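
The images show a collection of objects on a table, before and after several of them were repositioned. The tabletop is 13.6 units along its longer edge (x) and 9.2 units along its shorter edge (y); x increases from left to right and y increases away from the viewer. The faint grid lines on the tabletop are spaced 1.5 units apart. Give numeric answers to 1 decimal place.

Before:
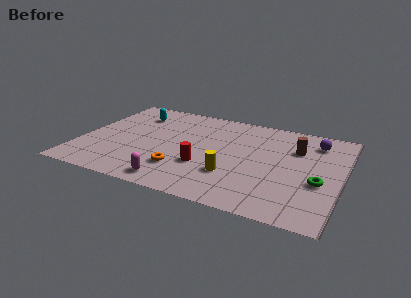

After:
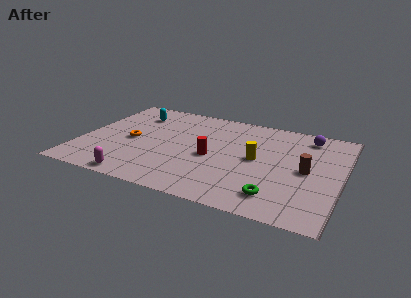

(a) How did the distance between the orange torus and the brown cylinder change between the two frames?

+2.3

The distance was about 6.9 in the first image and 9.2 in the second, so they moved 2.3 units further apart.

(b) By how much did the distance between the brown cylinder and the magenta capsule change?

+1.3

The distance was about 7.9 in the first image and 9.2 in the second, so they moved 1.3 units further apart.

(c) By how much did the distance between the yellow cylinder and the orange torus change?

+4.0

The distance was about 2.6 in the first image and 6.6 in the second, so they moved 4.0 units further apart.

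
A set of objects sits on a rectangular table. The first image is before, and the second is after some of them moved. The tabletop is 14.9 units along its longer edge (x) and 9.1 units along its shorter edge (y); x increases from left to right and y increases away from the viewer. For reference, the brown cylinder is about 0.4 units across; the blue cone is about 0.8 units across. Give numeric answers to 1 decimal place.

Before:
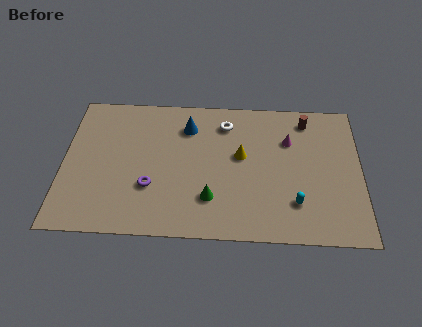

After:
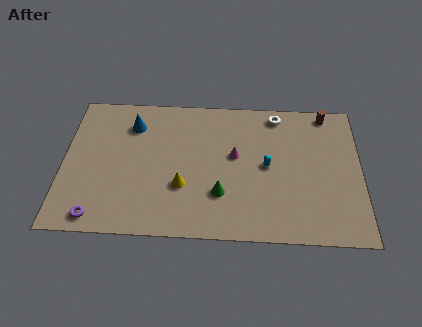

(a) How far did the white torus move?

2.7

From (8.1, 7.3) to (10.7, 8.0), the white torus covered √(2.6² + 0.7²) ≈ 2.7 units.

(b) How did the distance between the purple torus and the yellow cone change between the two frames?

-0.3

The distance was about 5.0 in the first image and 4.7 in the second, so they moved 0.3 units closer together.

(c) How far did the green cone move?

0.6

The green cone was near (7.4, 2.4) before and (7.9, 2.7) after, so it travelled √(0.5² + 0.3²) ≈ 0.6 units.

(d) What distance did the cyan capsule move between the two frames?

2.7

From (11.6, 2.3) to (10.2, 4.6), the cyan capsule covered √(1.4² + 2.3²) ≈ 2.7 units.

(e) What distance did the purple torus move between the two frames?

3.3

From (4.4, 3.0) to (1.8, 1.0), the purple torus covered √(2.6² + 2.0²) ≈ 3.3 units.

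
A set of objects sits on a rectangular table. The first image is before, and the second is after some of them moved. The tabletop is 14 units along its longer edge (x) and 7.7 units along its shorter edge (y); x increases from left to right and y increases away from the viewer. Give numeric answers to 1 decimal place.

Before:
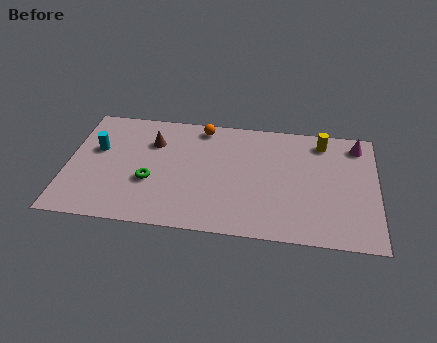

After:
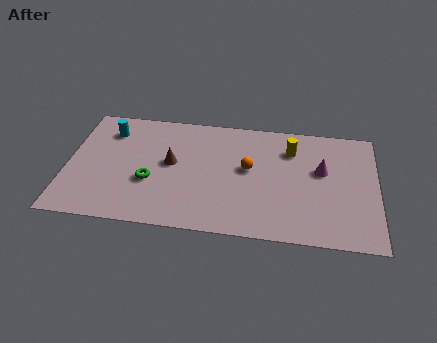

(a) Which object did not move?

the green torus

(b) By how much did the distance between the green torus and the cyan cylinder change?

+0.6

The distance was about 3.1 in the first image and 3.7 in the second, so they moved 0.6 units further apart.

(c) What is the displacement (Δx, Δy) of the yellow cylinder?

(-1.4, -0.7)

The yellow cylinder started near (11.5, 6.5) and ended near (10.1, 5.8).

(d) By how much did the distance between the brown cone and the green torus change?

-1.0

The distance was about 2.6 in the first image and 1.6 in the second, so they moved 1.0 units closer together.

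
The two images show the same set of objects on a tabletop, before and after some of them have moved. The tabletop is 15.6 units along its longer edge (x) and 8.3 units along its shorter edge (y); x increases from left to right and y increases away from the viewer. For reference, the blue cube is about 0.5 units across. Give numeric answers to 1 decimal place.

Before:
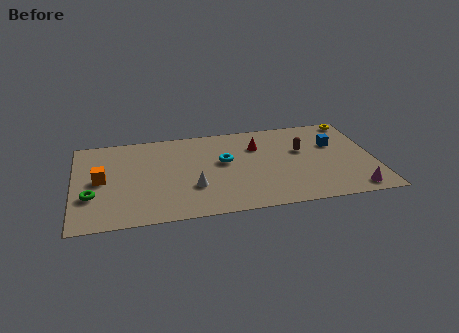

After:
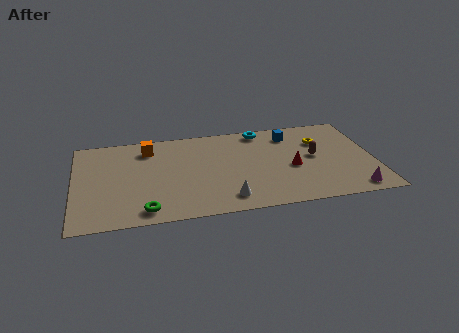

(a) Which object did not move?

the magenta cone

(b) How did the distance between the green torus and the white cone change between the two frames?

-1.0

Before: roughly 5.2 units apart; after: 4.2. That's 1.0 units closer together.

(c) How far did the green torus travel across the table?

3.2

The green torus was near (0.9, 2.8) before and (3.6, 1.1) after, so it travelled √(2.7² + 1.7²) ≈ 3.2 units.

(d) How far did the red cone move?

2.9

The red cone was near (9.6, 5.9) before and (11.3, 3.6) after, so it travelled √(1.7² + 2.3²) ≈ 2.9 units.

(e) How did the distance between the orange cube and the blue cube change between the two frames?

-4.8

Before: roughly 12.3 units apart; after: 7.5. That's 4.8 units closer together.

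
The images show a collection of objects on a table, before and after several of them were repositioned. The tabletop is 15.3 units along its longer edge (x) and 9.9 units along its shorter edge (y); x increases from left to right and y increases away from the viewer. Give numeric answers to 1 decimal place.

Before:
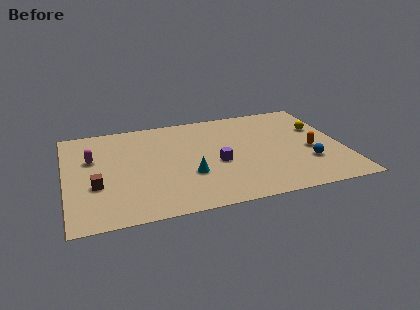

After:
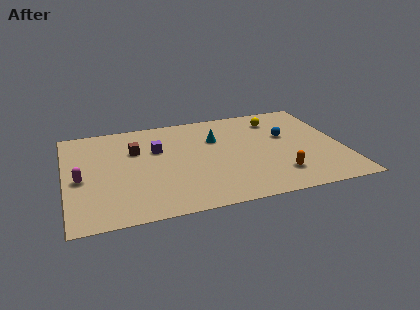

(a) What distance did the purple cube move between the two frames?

3.9

The purple cube moved from about (8.3, 4.2) to (5.1, 6.4), a distance of √(3.2² + 2.2²) ≈ 3.9.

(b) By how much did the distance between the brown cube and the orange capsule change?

-3.1

They were about 11.9 units apart before and 8.8 after — 3.1 units closer together.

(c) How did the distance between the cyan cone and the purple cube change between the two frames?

+1.5

Before: roughly 1.8 units apart; after: 3.3. That's 1.5 units further apart.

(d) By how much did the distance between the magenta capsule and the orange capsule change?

-1.3

Before: roughly 12.2 units apart; after: 10.9. That's 1.3 units closer together.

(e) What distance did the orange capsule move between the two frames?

2.8

The orange capsule was near (13.5, 4.2) before and (11.5, 2.2) after, so it travelled √(2.0² + 2.0²) ≈ 2.8 units.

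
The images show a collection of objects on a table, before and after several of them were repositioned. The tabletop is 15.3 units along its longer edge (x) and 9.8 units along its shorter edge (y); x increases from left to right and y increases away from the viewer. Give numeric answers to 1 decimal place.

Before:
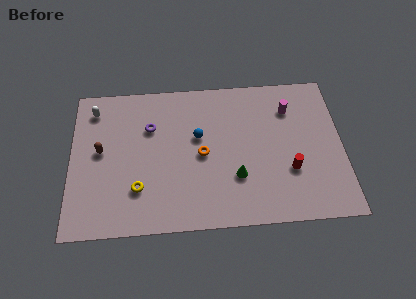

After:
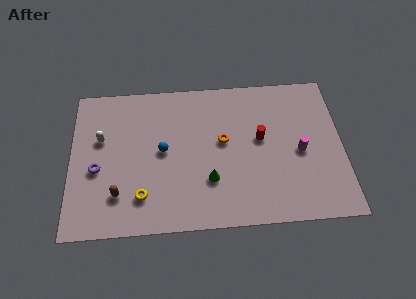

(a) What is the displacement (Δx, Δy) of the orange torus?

(1.2, 0.8)

From the two frames, the orange torus sits at roughly (7.4, 4.7) before and (8.6, 5.5) after.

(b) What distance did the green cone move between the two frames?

1.5

From (9.3, 3.1) to (7.8, 3.0), the green cone covered √(1.5² + 0.1²) ≈ 1.5 units.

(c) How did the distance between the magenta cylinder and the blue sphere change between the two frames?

+2.3

They were about 5.4 units apart before and 7.7 after — 2.3 units further apart.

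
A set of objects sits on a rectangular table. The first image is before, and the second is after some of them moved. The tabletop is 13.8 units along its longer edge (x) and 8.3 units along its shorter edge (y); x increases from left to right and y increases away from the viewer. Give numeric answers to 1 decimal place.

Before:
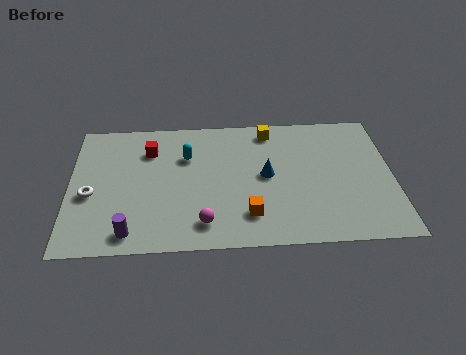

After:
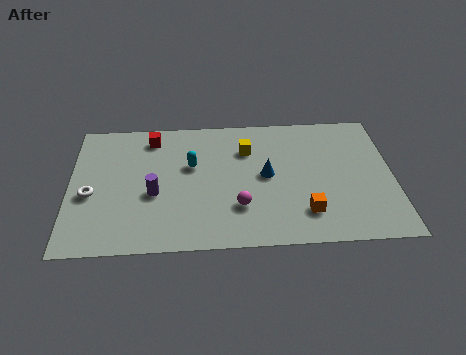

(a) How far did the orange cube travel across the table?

2.4

The orange cube moved from about (7.6, 1.9) to (10.0, 1.9), a distance of √(2.4² + 0.0²) ≈ 2.4.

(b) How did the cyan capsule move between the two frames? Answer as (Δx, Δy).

(0.2, -0.6)

The cyan capsule started near (5.0, 5.7) and ended near (5.2, 5.1).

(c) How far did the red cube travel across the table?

0.8

From (3.4, 6.2) to (3.5, 7.0), the red cube covered √(0.1² + 0.8²) ≈ 0.8 units.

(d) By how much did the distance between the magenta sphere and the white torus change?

+1.2

Before: roughly 5.2 units apart; after: 6.4. That's 1.2 units further apart.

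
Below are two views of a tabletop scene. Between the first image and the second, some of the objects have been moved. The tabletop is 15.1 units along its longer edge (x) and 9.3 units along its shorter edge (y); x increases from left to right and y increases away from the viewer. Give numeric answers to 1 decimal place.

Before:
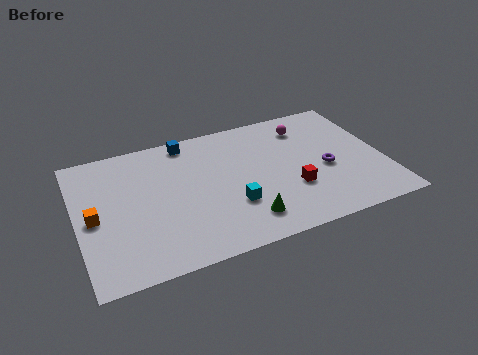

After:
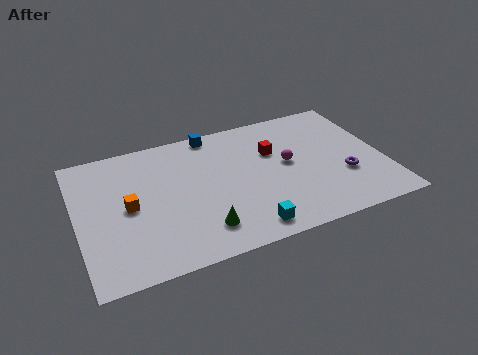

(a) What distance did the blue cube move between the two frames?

1.3

The blue cube moved from about (5.7, 8.3) to (7.0, 8.5), a distance of √(1.3² + 0.2²) ≈ 1.3.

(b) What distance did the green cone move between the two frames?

2.1

The green cone was near (7.9, 1.8) before and (5.8, 1.9) after, so it travelled √(2.1² + 0.1²) ≈ 2.1 units.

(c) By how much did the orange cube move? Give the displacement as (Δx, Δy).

(1.7, 0.2)

From the two frames, the orange cube sits at roughly (0.8, 4.4) before and (2.5, 4.6) after.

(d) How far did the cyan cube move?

1.9

The cyan cube was near (7.4, 3.0) before and (7.9, 1.2) after, so it travelled √(0.5² + 1.8²) ≈ 1.9 units.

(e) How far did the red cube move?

3.1

From (10.4, 3.1) to (9.8, 6.1), the red cube covered √(0.6² + 3.0²) ≈ 3.1 units.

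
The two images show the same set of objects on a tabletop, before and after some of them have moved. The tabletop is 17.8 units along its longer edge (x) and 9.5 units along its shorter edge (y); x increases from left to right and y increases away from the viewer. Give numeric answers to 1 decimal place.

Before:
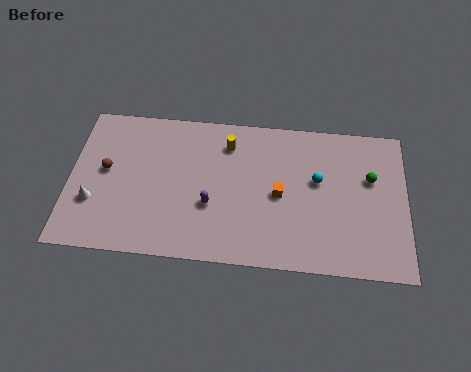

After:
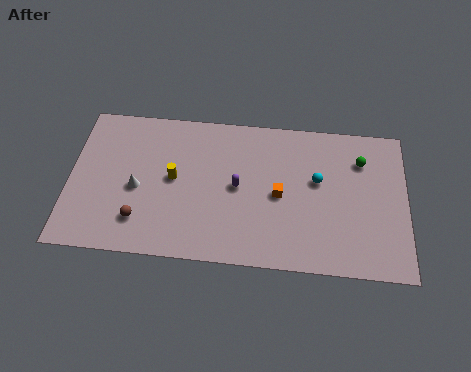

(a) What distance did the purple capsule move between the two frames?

1.9

From (7.5, 3.5) to (8.9, 4.8), the purple capsule covered √(1.4² + 1.3²) ≈ 1.9 units.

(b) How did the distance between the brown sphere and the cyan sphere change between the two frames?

-1.3

They were about 11.2 units apart before and 9.9 after — 1.3 units closer together.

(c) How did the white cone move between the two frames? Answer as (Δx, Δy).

(2.3, 1.1)

The white cone started near (1.3, 3.1) and ended near (3.6, 4.2).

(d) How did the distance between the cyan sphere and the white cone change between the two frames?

-2.5

The distance was about 12.1 in the first image and 9.6 in the second, so they moved 2.5 units closer together.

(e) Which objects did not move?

the orange cube and the cyan sphere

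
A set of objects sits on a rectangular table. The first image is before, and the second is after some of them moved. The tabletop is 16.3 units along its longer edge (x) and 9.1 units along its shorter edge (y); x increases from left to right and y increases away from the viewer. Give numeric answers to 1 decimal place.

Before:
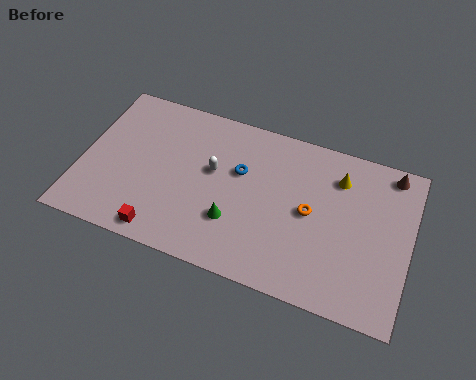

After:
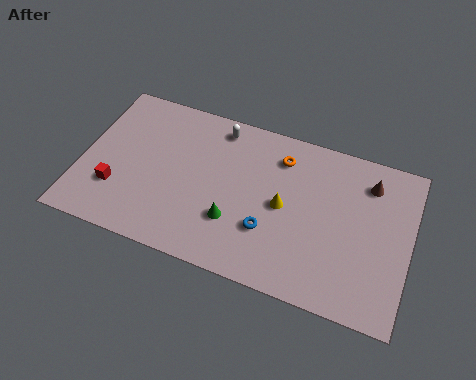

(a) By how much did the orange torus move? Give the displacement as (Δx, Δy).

(-1.7, 2.6)

The orange torus started near (11.4, 4.6) and ended near (9.7, 7.2).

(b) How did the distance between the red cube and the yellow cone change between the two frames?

-1.8

The distance was about 10.2 in the first image and 8.4 in the second, so they moved 1.8 units closer together.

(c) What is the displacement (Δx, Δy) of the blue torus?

(1.7, -2.8)

From the two frames, the blue torus sits at roughly (7.8, 5.7) before and (9.5, 2.9) after.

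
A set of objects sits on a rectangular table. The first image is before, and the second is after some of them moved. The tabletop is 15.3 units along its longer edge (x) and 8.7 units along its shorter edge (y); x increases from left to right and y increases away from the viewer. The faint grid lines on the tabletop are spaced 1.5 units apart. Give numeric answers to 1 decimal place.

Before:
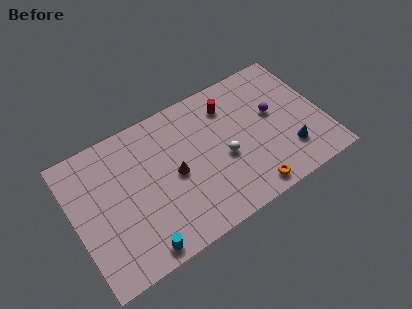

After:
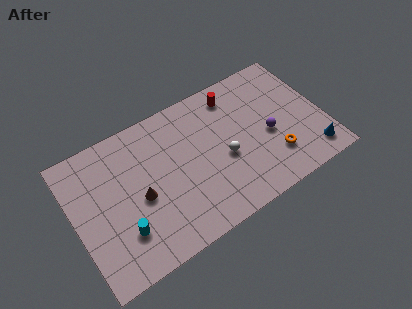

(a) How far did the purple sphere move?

1.3

The purple sphere was near (12.4, 5.0) before and (11.9, 3.8) after, so it travelled √(0.5² + 1.2²) ≈ 1.3 units.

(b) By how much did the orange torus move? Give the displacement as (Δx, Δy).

(1.8, 1.3)

The orange torus was at about (10.2, 1.0) and moved to about (12.0, 2.3).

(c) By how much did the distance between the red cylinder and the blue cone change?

+1.6

Before: roughly 5.5 units apart; after: 7.1. That's 1.6 units further apart.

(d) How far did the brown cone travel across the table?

2.2

From (6.1, 4.2) to (3.9, 3.9), the brown cone covered √(2.2² + 0.3²) ≈ 2.2 units.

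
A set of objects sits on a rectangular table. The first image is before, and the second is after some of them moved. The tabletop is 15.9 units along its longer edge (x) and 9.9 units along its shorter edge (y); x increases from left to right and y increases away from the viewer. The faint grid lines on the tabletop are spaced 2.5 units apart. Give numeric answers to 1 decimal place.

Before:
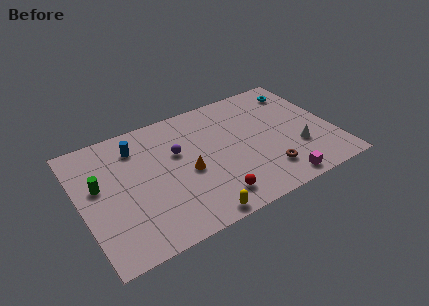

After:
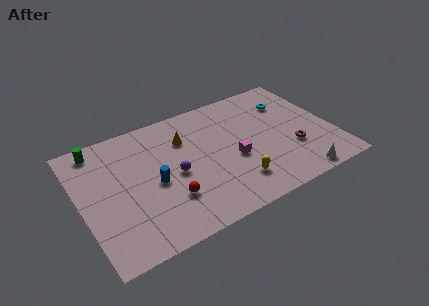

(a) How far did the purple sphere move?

1.6

From (6.2, 6.2) to (5.8, 4.6), the purple sphere covered √(0.4² + 1.6²) ≈ 1.6 units.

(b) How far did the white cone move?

2.3

From (13.5, 3.2) to (13.1, 0.9), the white cone covered √(0.4² + 2.3²) ≈ 2.3 units.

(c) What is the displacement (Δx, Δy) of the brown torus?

(1.9, 1.1)

From the two frames, the brown torus sits at roughly (11.3, 2.2) before and (13.2, 3.3) after.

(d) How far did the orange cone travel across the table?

2.7

From (6.6, 4.4) to (6.8, 7.1), the orange cone covered √(0.2² + 2.7²) ≈ 2.7 units.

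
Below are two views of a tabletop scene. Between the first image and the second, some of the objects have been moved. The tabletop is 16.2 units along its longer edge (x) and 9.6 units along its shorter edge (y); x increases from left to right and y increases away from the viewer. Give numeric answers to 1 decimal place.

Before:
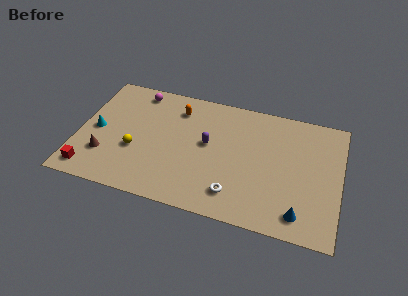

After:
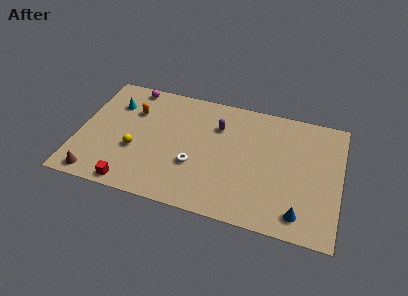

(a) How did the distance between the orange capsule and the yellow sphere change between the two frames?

-1.5

They were about 4.6 units apart before and 3.1 after — 1.5 units closer together.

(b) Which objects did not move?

the yellow sphere and the blue cone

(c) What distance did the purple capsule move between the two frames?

1.7

The purple capsule moved from about (8.0, 5.3) to (8.5, 6.9), a distance of √(0.5² + 1.6²) ≈ 1.7.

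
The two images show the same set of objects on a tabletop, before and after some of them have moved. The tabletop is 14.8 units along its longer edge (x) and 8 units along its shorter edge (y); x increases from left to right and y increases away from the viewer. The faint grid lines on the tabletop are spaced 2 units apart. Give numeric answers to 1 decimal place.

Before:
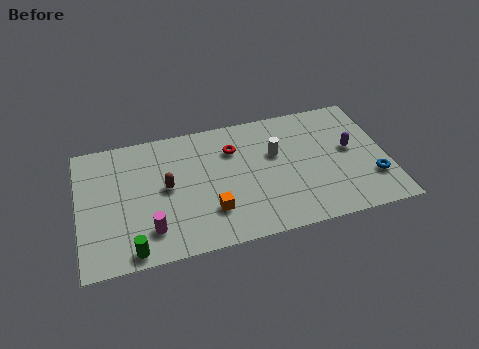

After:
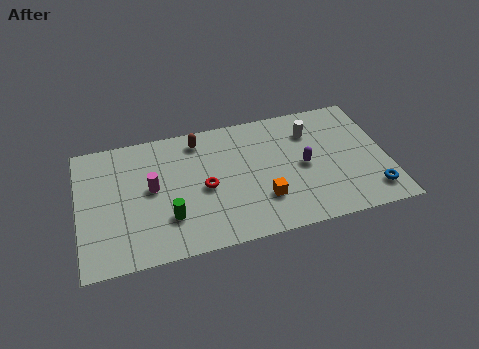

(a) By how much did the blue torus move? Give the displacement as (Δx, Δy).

(-0.1, -0.8)

The blue torus started near (14.0, 2.3) and ended near (13.9, 1.5).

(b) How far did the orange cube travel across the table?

2.5

The orange cube moved from about (6.2, 2.2) to (8.7, 2.3), a distance of √(2.5² + 0.1²) ≈ 2.5.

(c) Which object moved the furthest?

the brown capsule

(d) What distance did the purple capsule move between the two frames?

2.4

The purple capsule was near (13.1, 4.4) before and (10.8, 3.9) after, so it travelled √(2.3² + 0.5²) ≈ 2.4 units.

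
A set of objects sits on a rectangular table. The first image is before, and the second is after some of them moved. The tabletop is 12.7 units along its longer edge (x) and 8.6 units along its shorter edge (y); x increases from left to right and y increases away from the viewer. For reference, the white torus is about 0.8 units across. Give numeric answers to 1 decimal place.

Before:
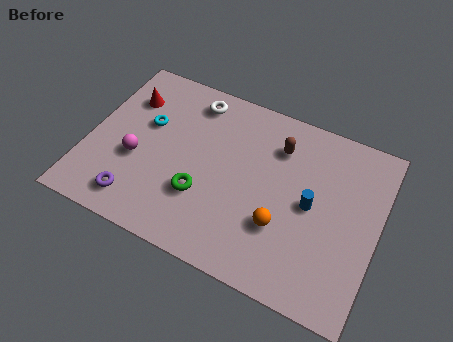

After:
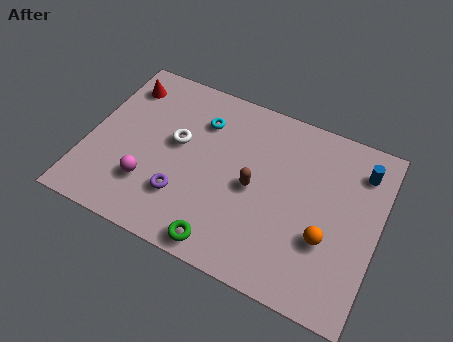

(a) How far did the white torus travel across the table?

2.4

From (4.2, 7.3) to (3.8, 4.9), the white torus covered √(0.4² + 2.4²) ≈ 2.4 units.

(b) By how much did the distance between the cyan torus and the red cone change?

+2.2

The distance was about 1.4 in the first image and 3.6 in the second, so they moved 2.2 units further apart.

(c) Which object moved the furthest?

the blue cylinder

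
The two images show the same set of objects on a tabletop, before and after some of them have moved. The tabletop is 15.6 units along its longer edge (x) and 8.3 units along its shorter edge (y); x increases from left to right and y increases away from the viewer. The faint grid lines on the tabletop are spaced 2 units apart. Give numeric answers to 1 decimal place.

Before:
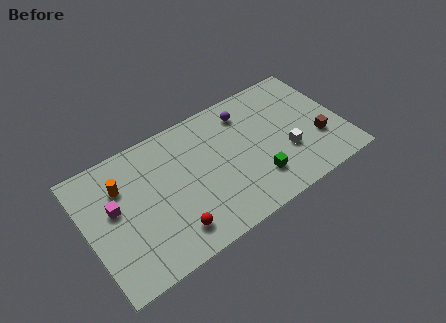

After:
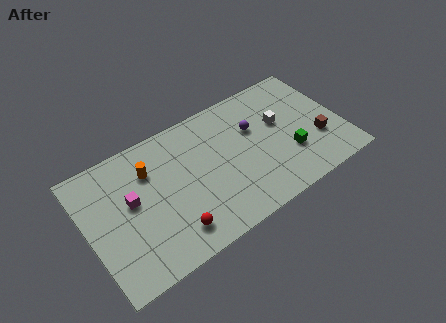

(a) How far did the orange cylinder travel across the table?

1.7

The orange cylinder was near (2.3, 5.9) before and (4.0, 6.0) after, so it travelled √(1.7² + 0.1²) ≈ 1.7 units.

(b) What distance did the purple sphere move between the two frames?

1.3

The purple sphere was near (10.1, 6.7) before and (10.4, 5.4) after, so it travelled √(0.3² + 1.3²) ≈ 1.3 units.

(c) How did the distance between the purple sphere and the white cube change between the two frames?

-2.6

The distance was about 4.2 in the first image and 1.6 in the second, so they moved 2.6 units closer together.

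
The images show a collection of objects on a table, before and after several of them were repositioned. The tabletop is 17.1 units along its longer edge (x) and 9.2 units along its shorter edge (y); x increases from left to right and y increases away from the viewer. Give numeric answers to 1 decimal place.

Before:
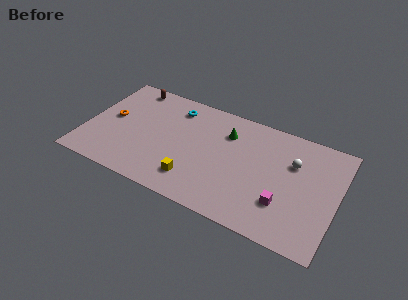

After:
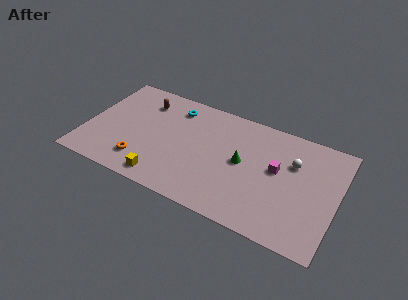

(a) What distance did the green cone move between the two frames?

2.4

The green cone was near (9.4, 6.8) before and (10.7, 4.8) after, so it travelled √(1.3² + 2.0²) ≈ 2.4 units.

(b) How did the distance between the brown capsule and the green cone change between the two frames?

+0.5

They were about 7.0 units apart before and 7.5 after — 0.5 units further apart.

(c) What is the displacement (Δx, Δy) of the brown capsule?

(1.1, -1.0)

From the two frames, the brown capsule sits at roughly (2.5, 8.2) before and (3.6, 7.2) after.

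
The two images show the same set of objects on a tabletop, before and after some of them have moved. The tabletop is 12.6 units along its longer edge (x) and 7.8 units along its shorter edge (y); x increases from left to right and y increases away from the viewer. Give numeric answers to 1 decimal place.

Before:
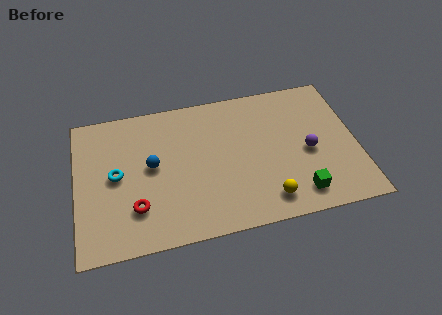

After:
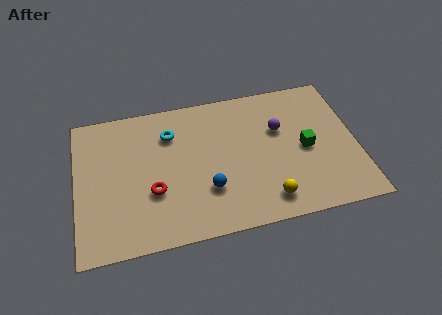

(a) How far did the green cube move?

2.5

The green cube moved from about (9.8, 1.3) to (10.3, 3.7), a distance of √(0.5² + 2.4²) ≈ 2.5.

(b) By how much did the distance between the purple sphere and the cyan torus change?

-3.6

Before: roughly 8.6 units apart; after: 5.0. That's 3.6 units closer together.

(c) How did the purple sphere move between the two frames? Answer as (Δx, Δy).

(-1.2, 1.5)

The purple sphere started near (10.4, 3.5) and ended near (9.2, 5.0).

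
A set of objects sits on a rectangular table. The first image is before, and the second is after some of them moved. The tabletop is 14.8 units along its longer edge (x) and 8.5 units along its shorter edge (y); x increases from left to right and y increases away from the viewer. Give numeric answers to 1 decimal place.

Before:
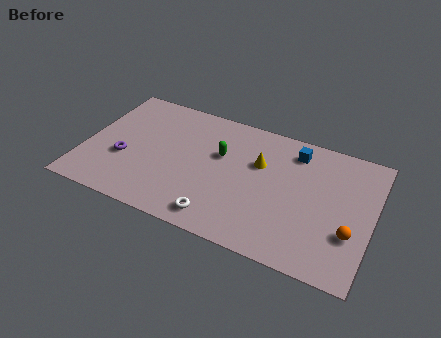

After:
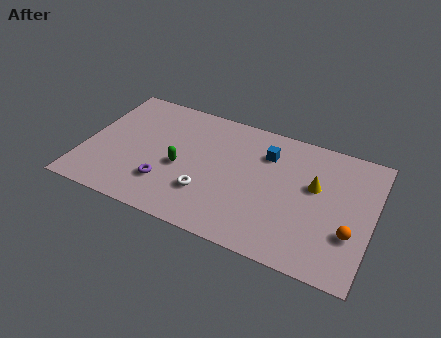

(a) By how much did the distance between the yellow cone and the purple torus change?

+0.7

Before: roughly 7.2 units apart; after: 7.9. That's 0.7 units further apart.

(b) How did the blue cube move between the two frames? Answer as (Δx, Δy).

(-1.4, -0.7)

The blue cube started near (10.6, 7.0) and ended near (9.2, 6.3).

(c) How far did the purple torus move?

2.5

The purple torus moved from about (2.1, 3.2) to (4.4, 2.3), a distance of √(2.3² + 0.9²) ≈ 2.5.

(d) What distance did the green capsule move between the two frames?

2.5

The green capsule was near (6.9, 5.3) before and (5.0, 3.7) after, so it travelled √(1.9² + 1.6²) ≈ 2.5 units.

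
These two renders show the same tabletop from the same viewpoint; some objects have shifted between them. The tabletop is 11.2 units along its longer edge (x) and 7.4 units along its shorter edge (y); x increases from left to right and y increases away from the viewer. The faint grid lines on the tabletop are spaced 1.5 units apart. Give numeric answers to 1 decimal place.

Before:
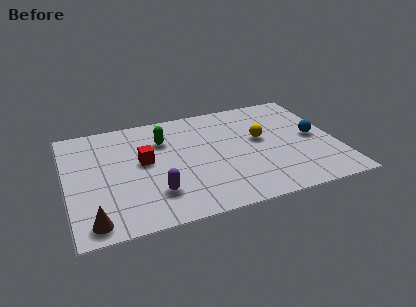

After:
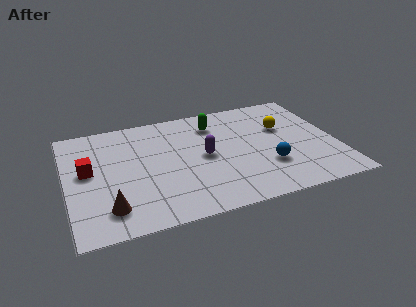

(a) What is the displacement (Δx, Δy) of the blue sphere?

(-2.1, -1.4)

From the two frames, the blue sphere sits at roughly (10.3, 3.7) before and (8.2, 2.3) after.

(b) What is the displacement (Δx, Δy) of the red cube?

(-2.3, 0.0)

The red cube started near (3.2, 4.1) and ended near (0.9, 4.1).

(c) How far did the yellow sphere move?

1.1

From (8.1, 4.2) to (9.1, 4.7), the yellow sphere covered √(1.0² + 0.5²) ≈ 1.1 units.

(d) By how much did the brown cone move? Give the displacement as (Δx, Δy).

(0.7, 0.6)

The brown cone started near (0.9, 0.9) and ended near (1.6, 1.5).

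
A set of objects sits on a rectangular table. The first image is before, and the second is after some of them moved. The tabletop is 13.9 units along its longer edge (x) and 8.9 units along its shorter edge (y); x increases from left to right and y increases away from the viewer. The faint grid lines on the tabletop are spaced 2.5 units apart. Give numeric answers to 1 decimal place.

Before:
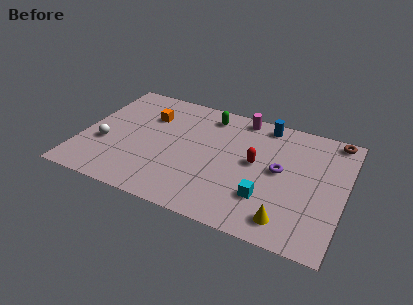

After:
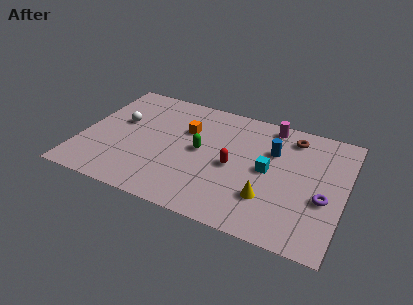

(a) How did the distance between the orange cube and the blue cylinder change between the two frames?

-1.7

The distance was about 6.3 in the first image and 4.6 in the second, so they moved 1.7 units closer together.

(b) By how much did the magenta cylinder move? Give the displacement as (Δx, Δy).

(1.6, -0.1)

From the two frames, the magenta cylinder sits at roughly (8.1, 8.0) before and (9.7, 7.9) after.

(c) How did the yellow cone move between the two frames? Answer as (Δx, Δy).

(-1.1, 1.1)

From the two frames, the yellow cone sits at roughly (11.2, 1.4) before and (10.1, 2.5) after.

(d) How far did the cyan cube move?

2.0

The cyan cube was near (10.0, 2.5) before and (9.9, 4.5) after, so it travelled √(0.1² + 2.0²) ≈ 2.0 units.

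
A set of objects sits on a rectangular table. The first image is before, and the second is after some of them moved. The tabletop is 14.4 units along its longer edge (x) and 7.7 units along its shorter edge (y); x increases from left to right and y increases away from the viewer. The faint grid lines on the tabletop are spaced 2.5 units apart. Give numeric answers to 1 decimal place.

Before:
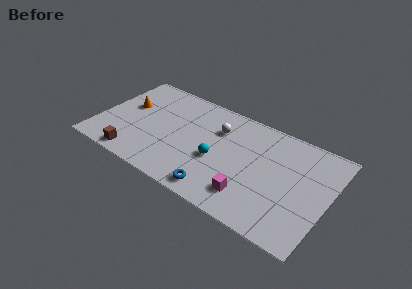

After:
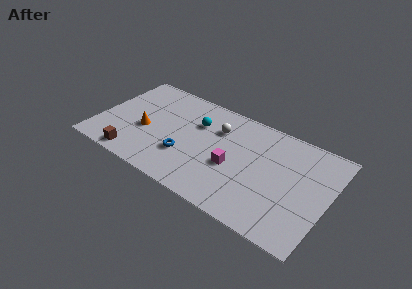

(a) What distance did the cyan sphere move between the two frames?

2.6

The cyan sphere was near (7.6, 3.2) before and (6.0, 5.3) after, so it travelled √(1.6² + 2.1²) ≈ 2.6 units.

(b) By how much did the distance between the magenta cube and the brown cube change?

-0.9

The distance was about 7.2 in the first image and 6.3 in the second, so they moved 0.9 units closer together.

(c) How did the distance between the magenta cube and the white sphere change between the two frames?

-2.0

Before: roughly 4.6 units apart; after: 2.6. That's 2.0 units closer together.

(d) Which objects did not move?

the brown cube and the white sphere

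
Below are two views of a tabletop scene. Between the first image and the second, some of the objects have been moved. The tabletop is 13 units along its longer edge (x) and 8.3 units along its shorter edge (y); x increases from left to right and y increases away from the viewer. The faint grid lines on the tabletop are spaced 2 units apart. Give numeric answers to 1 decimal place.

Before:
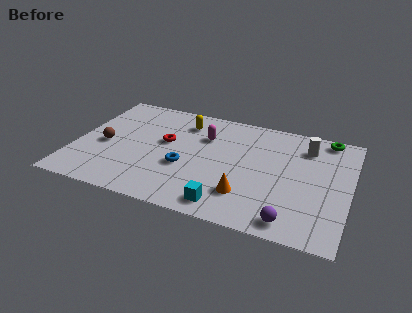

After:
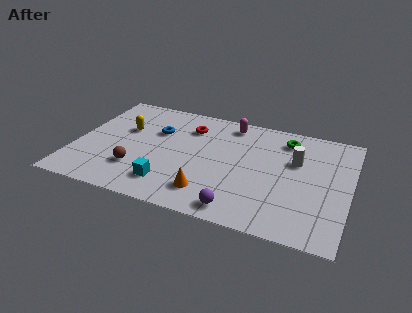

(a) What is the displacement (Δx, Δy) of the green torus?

(-1.9, -0.7)

The green torus was at about (11.7, 7.5) and moved to about (9.8, 6.8).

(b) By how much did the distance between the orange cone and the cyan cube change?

+0.6

They were about 1.3 units apart before and 1.9 after — 0.6 units further apart.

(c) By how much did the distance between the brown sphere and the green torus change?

-2.9

The distance was about 11.0 in the first image and 8.1 in the second, so they moved 2.9 units closer together.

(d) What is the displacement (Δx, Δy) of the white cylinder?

(-0.4, -1.2)

The white cylinder was at about (10.8, 6.5) and moved to about (10.4, 5.3).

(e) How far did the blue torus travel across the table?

2.8

The blue torus was near (5.3, 3.2) before and (3.7, 5.5) after, so it travelled √(1.6² + 2.3²) ≈ 2.8 units.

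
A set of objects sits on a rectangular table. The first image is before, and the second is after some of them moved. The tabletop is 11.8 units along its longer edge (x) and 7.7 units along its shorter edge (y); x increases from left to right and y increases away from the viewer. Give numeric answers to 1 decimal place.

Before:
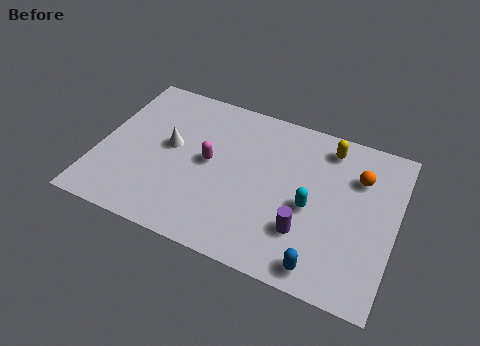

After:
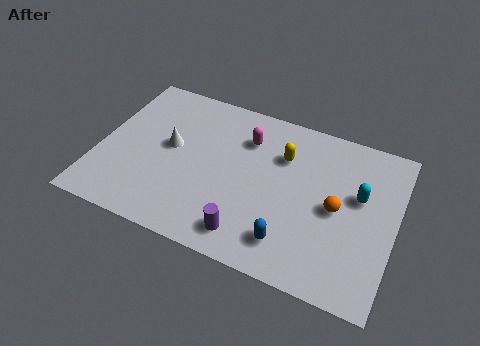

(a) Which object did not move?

the white cone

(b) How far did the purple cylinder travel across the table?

2.3

From (8.4, 2.2) to (6.3, 1.2), the purple cylinder covered √(2.1² + 1.0²) ≈ 2.3 units.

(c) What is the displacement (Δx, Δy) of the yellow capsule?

(-1.7, -1.1)

From the two frames, the yellow capsule sits at roughly (8.9, 6.5) before and (7.2, 5.4) after.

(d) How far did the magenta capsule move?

2.1

From (4.4, 4.0) to (5.7, 5.7), the magenta capsule covered √(1.3² + 1.7²) ≈ 2.1 units.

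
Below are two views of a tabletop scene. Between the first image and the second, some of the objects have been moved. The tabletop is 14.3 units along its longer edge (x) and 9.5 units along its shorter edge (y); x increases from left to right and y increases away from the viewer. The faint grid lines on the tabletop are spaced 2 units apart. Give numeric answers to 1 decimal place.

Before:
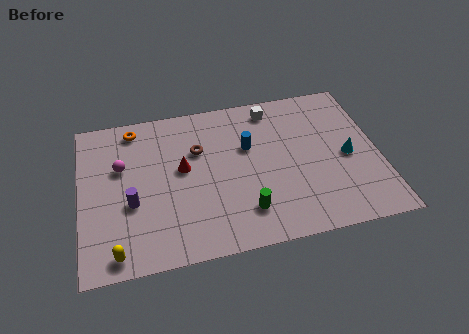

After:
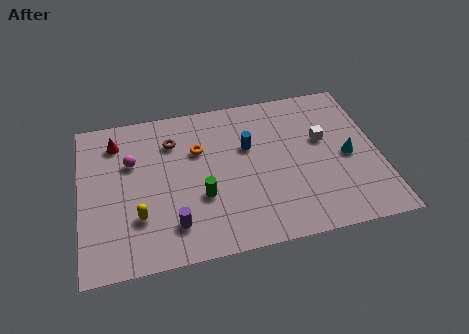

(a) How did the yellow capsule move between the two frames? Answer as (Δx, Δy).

(1.1, 1.8)

From the two frames, the yellow capsule sits at roughly (1.6, 1.0) before and (2.7, 2.8) after.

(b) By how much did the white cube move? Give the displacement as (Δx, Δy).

(2.3, -2.5)

From the two frames, the white cube sits at roughly (9.4, 8.2) before and (11.7, 5.7) after.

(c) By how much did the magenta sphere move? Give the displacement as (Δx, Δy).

(0.5, 0.2)

From the two frames, the magenta sphere sits at roughly (2.0, 6.0) before and (2.5, 6.2) after.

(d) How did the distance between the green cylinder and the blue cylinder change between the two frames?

-0.4

The distance was about 3.9 in the first image and 3.5 in the second, so they moved 0.4 units closer together.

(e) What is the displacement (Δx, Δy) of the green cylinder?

(-2.0, 1.3)

The green cylinder started near (7.7, 2.1) and ended near (5.7, 3.4).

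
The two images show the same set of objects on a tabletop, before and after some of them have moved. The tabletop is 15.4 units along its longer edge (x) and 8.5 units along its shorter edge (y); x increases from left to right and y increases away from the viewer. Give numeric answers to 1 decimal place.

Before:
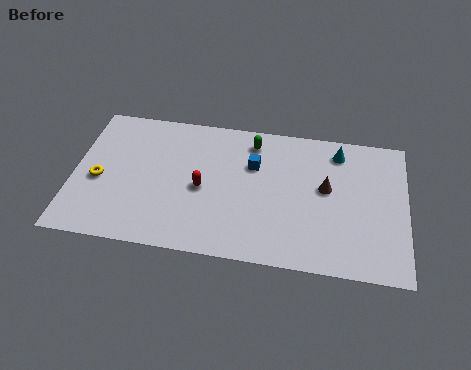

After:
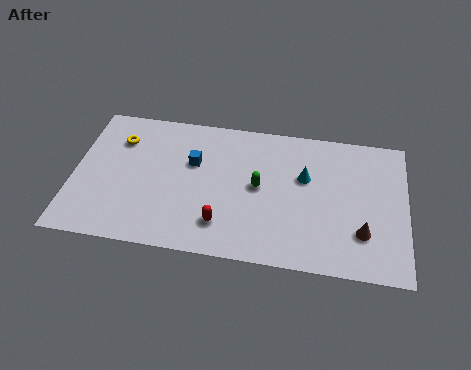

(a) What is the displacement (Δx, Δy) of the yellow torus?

(0.8, 2.6)

From the two frames, the yellow torus sits at roughly (1.2, 3.7) before and (2.0, 6.3) after.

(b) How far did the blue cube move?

2.8

The blue cube moved from about (8.3, 5.7) to (5.5, 5.4), a distance of √(2.8² + 0.3²) ≈ 2.8.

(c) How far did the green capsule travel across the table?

2.7

The green capsule was near (8.2, 7.1) before and (8.6, 4.4) after, so it travelled √(0.4² + 2.7²) ≈ 2.7 units.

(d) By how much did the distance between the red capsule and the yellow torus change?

+1.9

They were about 4.8 units apart before and 6.7 after — 1.9 units further apart.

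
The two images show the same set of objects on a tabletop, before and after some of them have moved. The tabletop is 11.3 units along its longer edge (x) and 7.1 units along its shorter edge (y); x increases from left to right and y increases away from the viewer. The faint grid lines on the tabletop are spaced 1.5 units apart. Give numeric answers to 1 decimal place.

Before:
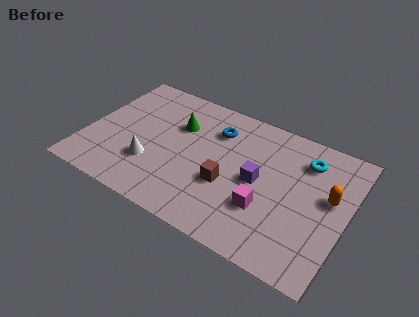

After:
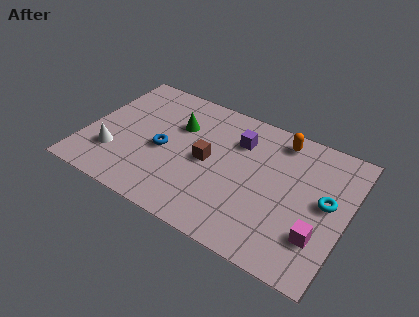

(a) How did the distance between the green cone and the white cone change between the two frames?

+1.0

They were about 2.7 units apart before and 3.7 after — 1.0 units further apart.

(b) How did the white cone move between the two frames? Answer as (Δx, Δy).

(-1.6, -0.2)

The white cone started near (3.0, 2.2) and ended near (1.4, 2.0).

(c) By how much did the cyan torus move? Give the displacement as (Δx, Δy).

(1.1, -1.7)

The cyan torus started near (9.3, 5.5) and ended near (10.4, 3.8).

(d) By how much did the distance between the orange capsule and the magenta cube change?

+1.6

They were about 3.1 units apart before and 4.7 after — 1.6 units further apart.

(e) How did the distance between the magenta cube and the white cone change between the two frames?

+3.9

They were about 5.0 units apart before and 8.9 after — 3.9 units further apart.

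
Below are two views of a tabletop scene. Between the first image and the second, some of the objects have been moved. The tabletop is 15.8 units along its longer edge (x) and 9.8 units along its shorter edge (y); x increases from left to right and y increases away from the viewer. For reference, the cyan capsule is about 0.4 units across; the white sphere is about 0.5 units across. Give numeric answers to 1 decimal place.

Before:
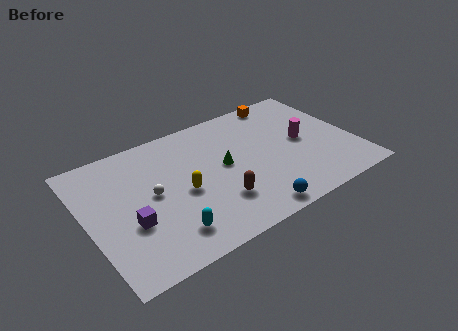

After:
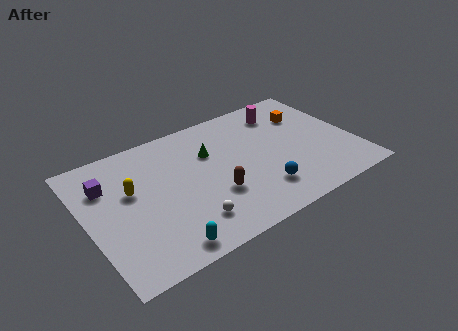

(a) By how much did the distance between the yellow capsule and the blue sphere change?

+3.1

They were about 4.9 units apart before and 8.0 after — 3.1 units further apart.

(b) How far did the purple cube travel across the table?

3.5

From (2.3, 3.6) to (1.4, 7.0), the purple cube covered √(0.9² + 3.4²) ≈ 3.5 units.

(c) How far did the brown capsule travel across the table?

0.6

From (7.3, 2.7) to (7.2, 3.3), the brown capsule covered √(0.1² + 0.6²) ≈ 0.6 units.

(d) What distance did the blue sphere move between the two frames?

1.5

The blue sphere moved from about (9.0, 1.0) to (9.8, 2.3), a distance of √(0.8² + 1.3²) ≈ 1.5.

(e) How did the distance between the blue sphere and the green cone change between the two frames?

+0.6

The distance was about 4.3 in the first image and 4.9 in the second, so they moved 0.6 units further apart.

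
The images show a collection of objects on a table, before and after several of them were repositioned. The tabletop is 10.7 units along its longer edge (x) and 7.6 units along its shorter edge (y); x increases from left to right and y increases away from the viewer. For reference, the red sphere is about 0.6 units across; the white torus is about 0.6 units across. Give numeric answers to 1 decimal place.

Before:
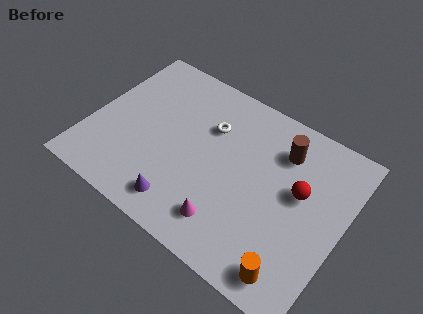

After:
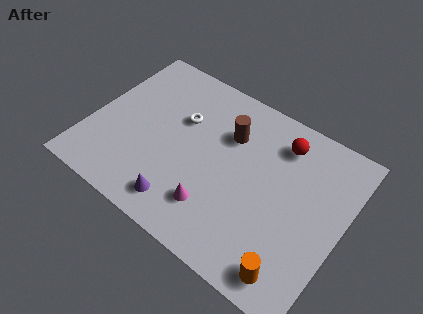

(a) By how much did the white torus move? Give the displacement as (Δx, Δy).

(-1.2, -0.3)

The white torus started near (4.8, 5.2) and ended near (3.6, 4.9).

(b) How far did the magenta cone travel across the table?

0.7

The magenta cone moved from about (6.3, 1.5) to (5.7, 1.8), a distance of √(0.6² + 0.3²) ≈ 0.7.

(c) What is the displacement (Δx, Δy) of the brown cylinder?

(-2.2, -0.5)

The brown cylinder was at about (7.8, 5.8) and moved to about (5.6, 5.3).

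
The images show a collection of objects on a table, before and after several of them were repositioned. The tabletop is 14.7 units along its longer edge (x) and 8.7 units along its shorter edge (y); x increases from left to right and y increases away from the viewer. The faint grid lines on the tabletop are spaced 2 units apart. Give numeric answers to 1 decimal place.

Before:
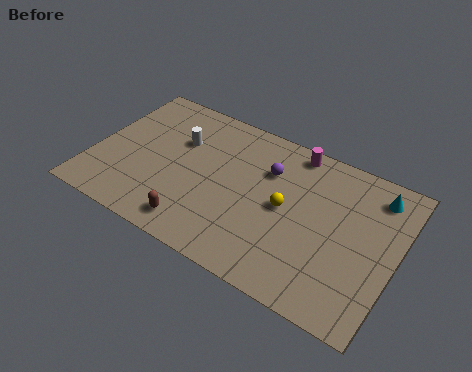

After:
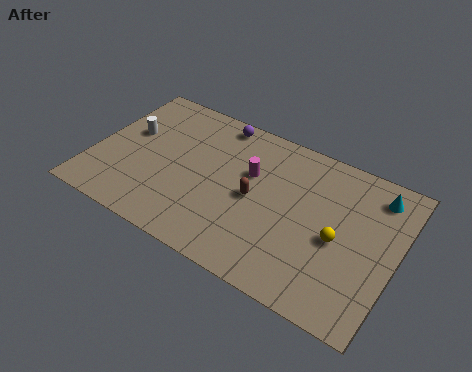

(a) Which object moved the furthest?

the brown capsule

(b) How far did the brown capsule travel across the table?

3.8

The brown capsule moved from about (5.5, 1.3) to (7.9, 4.2), a distance of √(2.4² + 2.9²) ≈ 3.8.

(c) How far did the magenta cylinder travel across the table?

2.9

The magenta cylinder moved from about (9.3, 7.8) to (7.5, 5.5), a distance of √(1.8² + 2.3²) ≈ 2.9.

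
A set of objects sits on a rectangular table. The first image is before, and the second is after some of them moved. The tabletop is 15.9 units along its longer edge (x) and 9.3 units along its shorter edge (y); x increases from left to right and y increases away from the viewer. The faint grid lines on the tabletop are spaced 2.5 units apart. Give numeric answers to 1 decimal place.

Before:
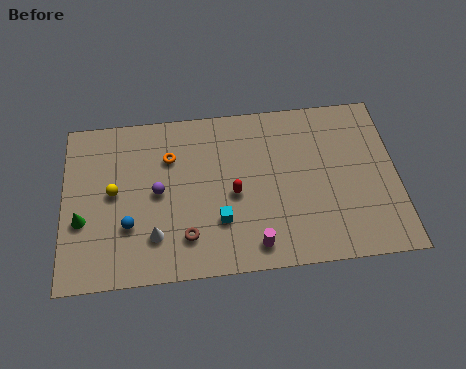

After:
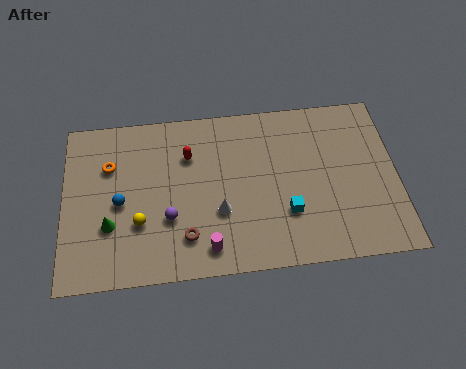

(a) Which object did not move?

the brown torus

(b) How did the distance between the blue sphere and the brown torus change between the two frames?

+1.0

They were about 2.8 units apart before and 3.8 after — 1.0 units further apart.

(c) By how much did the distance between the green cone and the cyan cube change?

+1.9

Before: roughly 6.5 units apart; after: 8.4. That's 1.9 units further apart.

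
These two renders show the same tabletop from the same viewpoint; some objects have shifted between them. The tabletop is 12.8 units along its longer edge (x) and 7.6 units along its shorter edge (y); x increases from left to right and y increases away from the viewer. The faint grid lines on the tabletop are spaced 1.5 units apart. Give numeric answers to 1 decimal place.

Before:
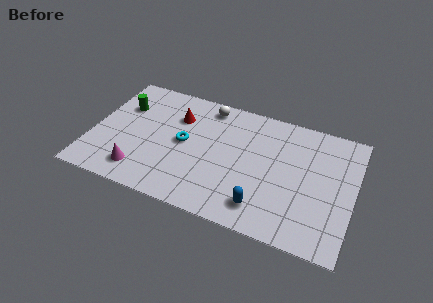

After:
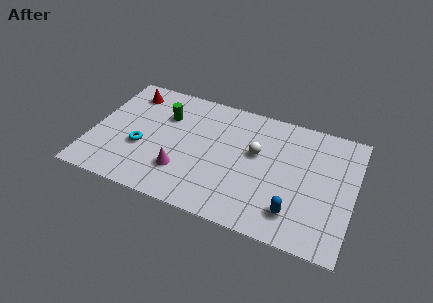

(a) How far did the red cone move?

2.6

The red cone was near (4.0, 5.4) before and (1.5, 6.2) after, so it travelled √(2.5² + 0.8²) ≈ 2.6 units.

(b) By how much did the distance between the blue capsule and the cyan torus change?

+2.9

Before: roughly 4.8 units apart; after: 7.7. That's 2.9 units further apart.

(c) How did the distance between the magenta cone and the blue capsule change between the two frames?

-0.5

Before: roughly 6.0 units apart; after: 5.5. That's 0.5 units closer together.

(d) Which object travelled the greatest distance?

the white sphere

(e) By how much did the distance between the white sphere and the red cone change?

+4.9

The distance was about 1.8 in the first image and 6.7 in the second, so they moved 4.9 units further apart.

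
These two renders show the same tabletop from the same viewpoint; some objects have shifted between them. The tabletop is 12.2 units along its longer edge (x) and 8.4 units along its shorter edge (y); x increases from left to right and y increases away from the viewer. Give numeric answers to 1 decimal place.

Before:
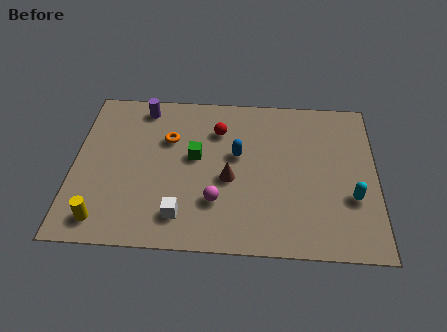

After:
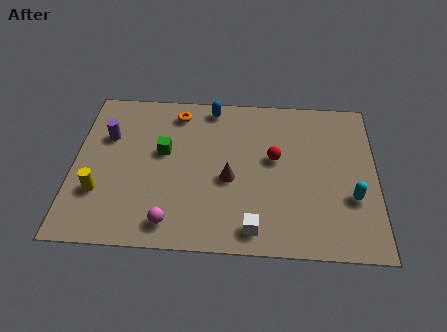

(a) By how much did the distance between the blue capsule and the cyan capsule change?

+2.3

They were about 5.0 units apart before and 7.3 after — 2.3 units further apart.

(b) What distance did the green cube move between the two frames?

1.3

The green cube moved from about (4.9, 4.7) to (3.6, 4.9), a distance of √(1.3² + 0.2²) ≈ 1.3.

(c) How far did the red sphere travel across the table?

2.7

The red sphere moved from about (5.8, 6.2) to (8.1, 4.8), a distance of √(2.3² + 1.4²) ≈ 2.7.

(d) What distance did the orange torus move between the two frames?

1.5

From (3.8, 5.6) to (4.1, 7.1), the orange torus covered √(0.3² + 1.5²) ≈ 1.5 units.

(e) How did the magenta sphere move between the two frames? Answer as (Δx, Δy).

(-1.8, -1.2)

From the two frames, the magenta sphere sits at roughly (5.8, 2.4) before and (4.0, 1.2) after.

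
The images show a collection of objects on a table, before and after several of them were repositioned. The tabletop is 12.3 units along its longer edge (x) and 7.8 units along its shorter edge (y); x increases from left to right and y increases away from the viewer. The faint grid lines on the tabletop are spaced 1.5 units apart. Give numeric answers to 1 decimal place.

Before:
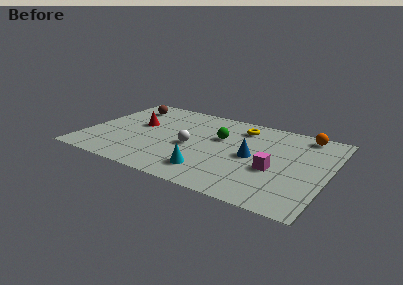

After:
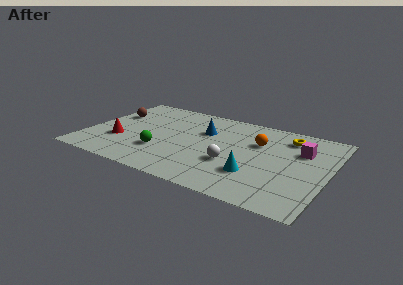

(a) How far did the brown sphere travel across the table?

1.3

From (1.6, 6.2) to (1.0, 5.1), the brown sphere covered √(0.6² + 1.1²) ≈ 1.3 units.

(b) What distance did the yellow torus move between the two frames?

2.4

From (7.6, 6.3) to (10.0, 6.3), the yellow torus covered √(2.4² + 0.0²) ≈ 2.4 units.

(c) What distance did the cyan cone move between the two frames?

2.3

From (6.6, 1.6) to (8.8, 2.3), the cyan cone covered √(2.2² + 0.7²) ≈ 2.3 units.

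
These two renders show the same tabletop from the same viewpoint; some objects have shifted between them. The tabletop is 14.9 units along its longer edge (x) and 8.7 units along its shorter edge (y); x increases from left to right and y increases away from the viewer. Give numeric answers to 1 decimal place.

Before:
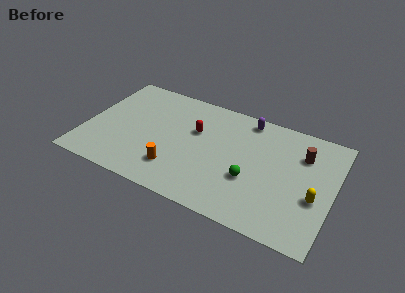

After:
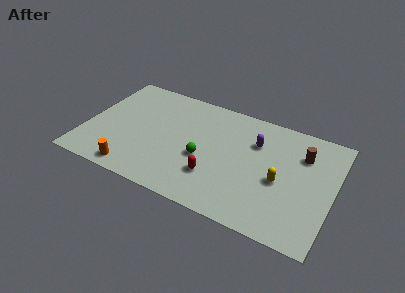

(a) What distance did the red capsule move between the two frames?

3.4

From (6.5, 5.5) to (8.0, 2.5), the red capsule covered √(1.5² + 3.0²) ≈ 3.4 units.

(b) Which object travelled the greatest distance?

the red capsule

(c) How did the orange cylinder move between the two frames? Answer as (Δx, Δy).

(-2.4, -1.1)

From the two frames, the orange cylinder sits at roughly (5.7, 2.1) before and (3.3, 1.0) after.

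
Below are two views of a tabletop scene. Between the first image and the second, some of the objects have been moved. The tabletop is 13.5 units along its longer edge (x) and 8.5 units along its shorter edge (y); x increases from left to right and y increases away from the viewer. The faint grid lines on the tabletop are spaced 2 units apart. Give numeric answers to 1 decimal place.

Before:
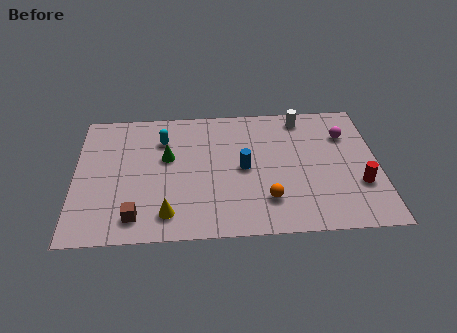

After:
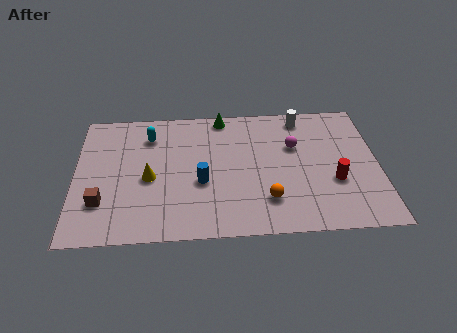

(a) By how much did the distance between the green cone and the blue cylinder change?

+0.9

They were about 3.5 units apart before and 4.4 after — 0.9 units further apart.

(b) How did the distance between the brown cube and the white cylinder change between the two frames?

+0.7

Before: roughly 9.6 units apart; after: 10.3. That's 0.7 units further apart.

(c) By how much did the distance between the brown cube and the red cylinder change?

+0.3

They were about 10.0 units apart before and 10.3 after — 0.3 units further apart.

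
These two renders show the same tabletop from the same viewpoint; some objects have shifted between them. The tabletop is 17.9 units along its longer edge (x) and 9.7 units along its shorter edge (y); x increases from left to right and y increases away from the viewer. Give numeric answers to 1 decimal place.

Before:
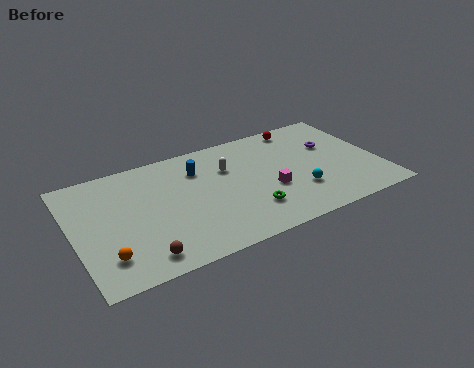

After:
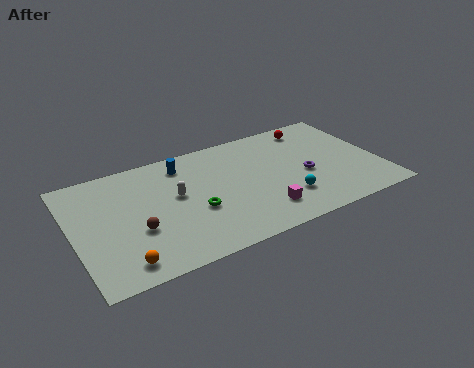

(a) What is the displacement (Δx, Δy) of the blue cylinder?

(-0.8, 0.8)

From the two frames, the blue cylinder sits at roughly (7.5, 7.2) before and (6.7, 8.0) after.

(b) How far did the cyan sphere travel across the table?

0.9

From (12.9, 2.9) to (12.1, 2.6), the cyan sphere covered √(0.8² + 0.3²) ≈ 0.9 units.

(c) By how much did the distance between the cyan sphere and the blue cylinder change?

+0.7

The distance was about 6.9 in the first image and 7.6 in the second, so they moved 0.7 units further apart.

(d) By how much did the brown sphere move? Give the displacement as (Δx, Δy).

(0.0, 2.2)

The brown sphere was at about (3.5, 1.4) and moved to about (3.5, 3.6).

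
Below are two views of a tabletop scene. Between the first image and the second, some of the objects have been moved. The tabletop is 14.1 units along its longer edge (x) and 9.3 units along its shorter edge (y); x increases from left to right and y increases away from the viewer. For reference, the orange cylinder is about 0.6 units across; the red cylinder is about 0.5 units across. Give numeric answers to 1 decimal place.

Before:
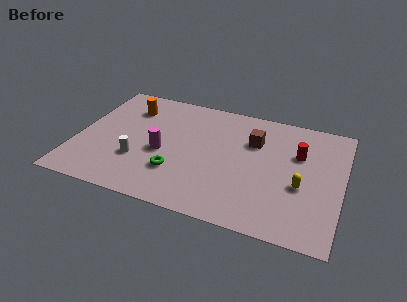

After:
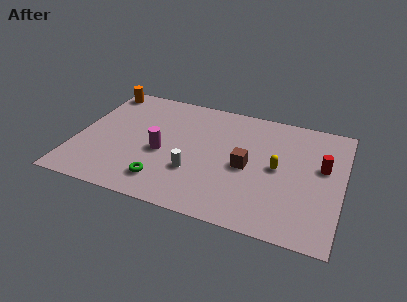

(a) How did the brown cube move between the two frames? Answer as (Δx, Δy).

(-0.2, -2.1)

The brown cube started near (9.3, 6.4) and ended near (9.1, 4.3).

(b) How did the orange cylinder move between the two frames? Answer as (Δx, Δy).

(-1.7, 1.1)

The orange cylinder started near (2.5, 7.1) and ended near (0.8, 8.2).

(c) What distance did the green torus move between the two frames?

1.1

The green torus moved from about (5.5, 2.7) to (4.9, 1.8), a distance of √(0.6² + 0.9²) ≈ 1.1.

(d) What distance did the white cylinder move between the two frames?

3.0

From (3.4, 3.0) to (6.4, 3.0), the white cylinder covered √(3.0² + 0.0²) ≈ 3.0 units.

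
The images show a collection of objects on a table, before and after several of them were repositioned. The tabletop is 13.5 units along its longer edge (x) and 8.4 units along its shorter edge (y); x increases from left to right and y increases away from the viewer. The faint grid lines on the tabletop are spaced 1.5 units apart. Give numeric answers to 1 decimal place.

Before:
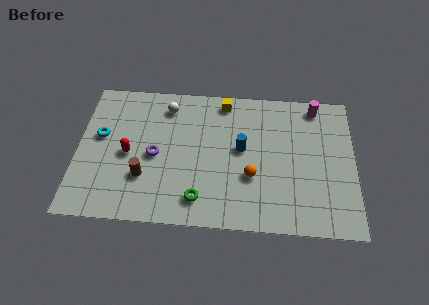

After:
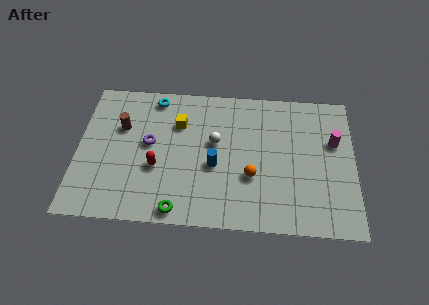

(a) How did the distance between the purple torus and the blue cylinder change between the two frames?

-0.9

Before: roughly 4.3 units apart; after: 3.4. That's 0.9 units closer together.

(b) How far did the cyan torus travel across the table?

3.6

The cyan torus moved from about (1.1, 4.9) to (3.7, 7.4), a distance of √(2.6² + 2.5²) ≈ 3.6.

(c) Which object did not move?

the orange sphere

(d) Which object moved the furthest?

the cyan torus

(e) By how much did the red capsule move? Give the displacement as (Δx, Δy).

(1.4, -0.7)

The red capsule started near (2.5, 3.9) and ended near (3.9, 3.2).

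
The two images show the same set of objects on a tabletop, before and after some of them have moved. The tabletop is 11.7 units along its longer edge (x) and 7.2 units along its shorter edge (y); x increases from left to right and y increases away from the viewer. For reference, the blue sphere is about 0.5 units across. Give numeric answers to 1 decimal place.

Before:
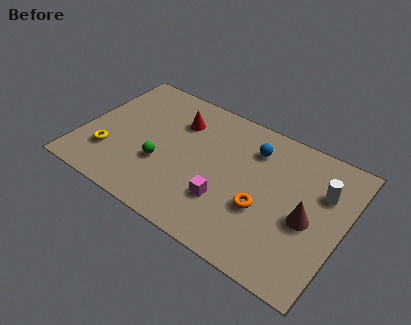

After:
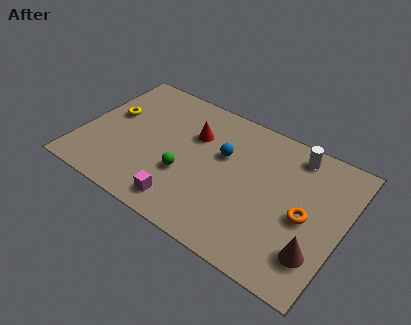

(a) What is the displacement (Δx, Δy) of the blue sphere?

(-1.2, -1.0)

The blue sphere started near (7.4, 5.5) and ended near (6.2, 4.5).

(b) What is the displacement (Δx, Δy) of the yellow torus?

(-0.3, 2.2)

The yellow torus was at about (1.4, 2.0) and moved to about (1.1, 4.2).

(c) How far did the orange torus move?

1.9

From (8.3, 2.7) to (10.1, 3.3), the orange torus covered √(1.8² + 0.6²) ≈ 1.9 units.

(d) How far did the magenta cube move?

2.0

The magenta cube moved from about (6.7, 2.2) to (5.0, 1.1), a distance of √(1.7² + 1.1²) ≈ 2.0.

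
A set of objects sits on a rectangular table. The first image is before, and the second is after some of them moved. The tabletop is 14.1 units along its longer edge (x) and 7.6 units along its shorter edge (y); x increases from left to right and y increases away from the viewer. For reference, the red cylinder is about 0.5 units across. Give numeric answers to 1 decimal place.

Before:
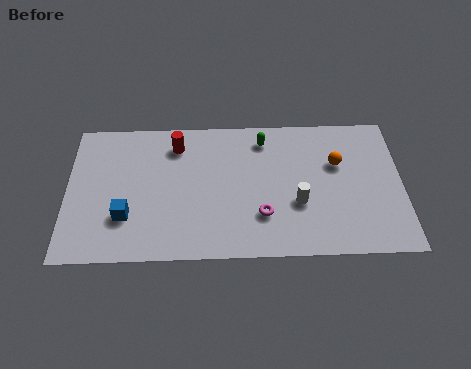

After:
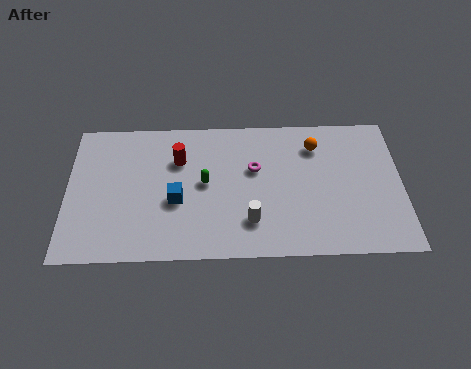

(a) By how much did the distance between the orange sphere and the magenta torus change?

-1.3

They were about 4.2 units apart before and 2.9 after — 1.3 units closer together.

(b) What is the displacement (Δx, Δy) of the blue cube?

(2.1, 0.8)

From the two frames, the blue cube sits at roughly (2.5, 2.3) before and (4.6, 3.1) after.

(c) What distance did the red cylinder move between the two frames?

0.8

From (4.6, 6.1) to (4.7, 5.3), the red cylinder covered √(0.1² + 0.8²) ≈ 0.8 units.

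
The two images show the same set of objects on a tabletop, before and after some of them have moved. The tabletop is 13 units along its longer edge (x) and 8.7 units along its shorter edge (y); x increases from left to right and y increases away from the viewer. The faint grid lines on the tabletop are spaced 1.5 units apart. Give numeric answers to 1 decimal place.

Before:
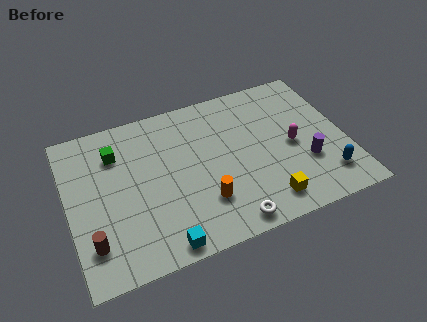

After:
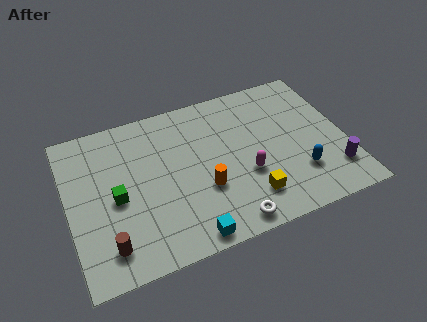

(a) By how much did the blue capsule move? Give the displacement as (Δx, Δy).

(-1.2, 0.6)

From the two frames, the blue capsule sits at roughly (11.8, 1.8) before and (10.6, 2.4) after.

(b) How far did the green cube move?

2.5

From (2.4, 6.5) to (2.2, 4.0), the green cube covered √(0.2² + 2.5²) ≈ 2.5 units.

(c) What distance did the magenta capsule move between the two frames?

2.5

The magenta capsule was near (10.5, 4.1) before and (8.2, 3.2) after, so it travelled √(2.3² + 0.9²) ≈ 2.5 units.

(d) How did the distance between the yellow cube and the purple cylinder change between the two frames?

+1.4

They were about 2.6 units apart before and 4.0 after — 1.4 units further apart.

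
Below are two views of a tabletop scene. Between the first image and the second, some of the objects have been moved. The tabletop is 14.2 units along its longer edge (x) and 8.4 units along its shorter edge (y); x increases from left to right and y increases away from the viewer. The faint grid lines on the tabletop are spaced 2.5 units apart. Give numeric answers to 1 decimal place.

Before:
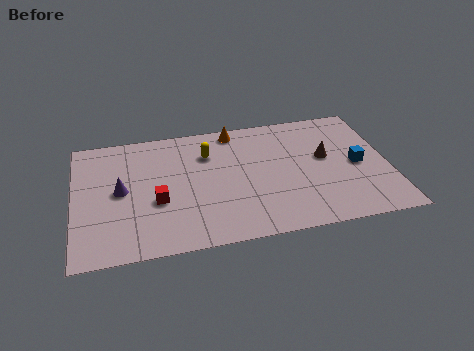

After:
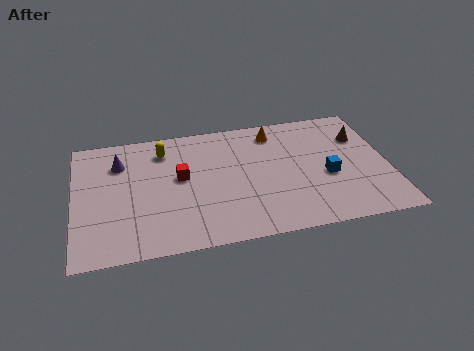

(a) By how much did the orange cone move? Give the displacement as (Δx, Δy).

(1.8, -0.5)

The orange cone started near (7.4, 7.5) and ended near (9.2, 7.0).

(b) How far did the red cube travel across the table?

1.8

From (3.7, 3.3) to (4.8, 4.7), the red cube covered √(1.1² + 1.4²) ≈ 1.8 units.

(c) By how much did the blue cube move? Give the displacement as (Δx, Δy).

(-1.4, -0.5)

From the two frames, the blue cube sits at roughly (12.8, 4.0) before and (11.4, 3.5) after.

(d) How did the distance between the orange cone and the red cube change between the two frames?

-0.6

They were about 5.6 units apart before and 5.0 after — 0.6 units closer together.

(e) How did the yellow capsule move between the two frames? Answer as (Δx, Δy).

(-2.0, 0.6)

The yellow capsule was at about (6.1, 6.1) and moved to about (4.1, 6.7).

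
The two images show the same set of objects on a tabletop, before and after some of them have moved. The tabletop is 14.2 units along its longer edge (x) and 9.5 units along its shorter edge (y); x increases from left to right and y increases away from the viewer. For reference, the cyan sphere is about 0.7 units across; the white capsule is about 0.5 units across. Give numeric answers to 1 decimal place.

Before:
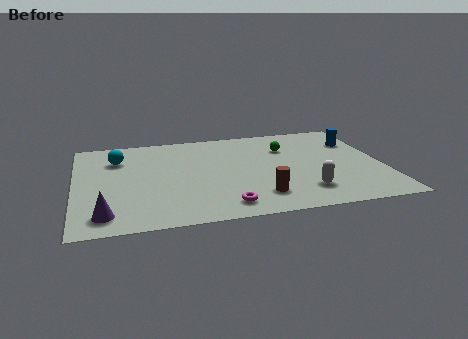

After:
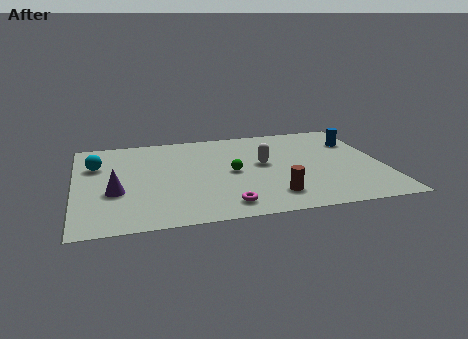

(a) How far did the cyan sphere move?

1.1

From (2.0, 7.0) to (1.0, 6.5), the cyan sphere covered √(1.0² + 0.5²) ≈ 1.1 units.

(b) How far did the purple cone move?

2.2

The purple cone was near (1.3, 1.5) before and (1.8, 3.6) after, so it travelled √(0.5² + 2.1²) ≈ 2.2 units.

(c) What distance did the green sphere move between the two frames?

3.4

From (9.9, 6.7) to (7.2, 4.6), the green sphere covered √(2.7² + 2.1²) ≈ 3.4 units.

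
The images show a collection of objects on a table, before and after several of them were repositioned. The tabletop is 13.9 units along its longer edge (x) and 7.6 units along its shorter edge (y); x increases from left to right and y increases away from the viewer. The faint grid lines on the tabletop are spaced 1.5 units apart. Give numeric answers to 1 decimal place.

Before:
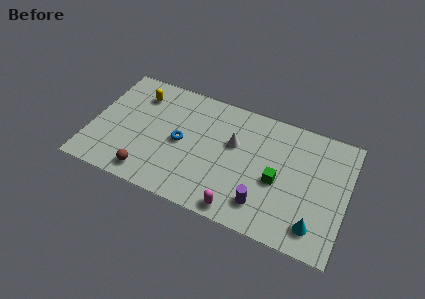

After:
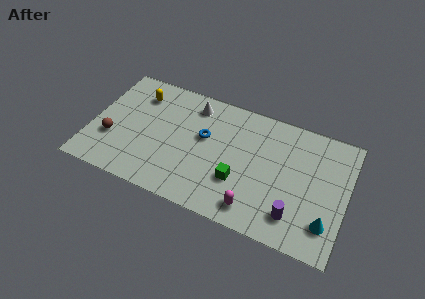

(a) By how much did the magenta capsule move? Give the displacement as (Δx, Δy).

(0.8, 0.4)

From the two frames, the magenta capsule sits at roughly (8.4, 0.8) before and (9.2, 1.2) after.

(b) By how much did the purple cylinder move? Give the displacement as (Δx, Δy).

(1.7, 0.0)

The purple cylinder was at about (9.6, 1.6) and moved to about (11.3, 1.6).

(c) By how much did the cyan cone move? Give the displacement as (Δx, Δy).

(0.6, 0.4)

The cyan cone started near (12.4, 1.4) and ended near (13.0, 1.8).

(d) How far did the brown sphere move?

2.7

The brown sphere was near (3.4, 1.1) before and (1.2, 2.6) after, so it travelled √(2.2² + 1.5²) ≈ 2.7 units.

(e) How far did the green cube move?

2.2

The green cube was near (10.2, 3.3) before and (8.2, 2.5) after, so it travelled √(2.0² + 0.8²) ≈ 2.2 units.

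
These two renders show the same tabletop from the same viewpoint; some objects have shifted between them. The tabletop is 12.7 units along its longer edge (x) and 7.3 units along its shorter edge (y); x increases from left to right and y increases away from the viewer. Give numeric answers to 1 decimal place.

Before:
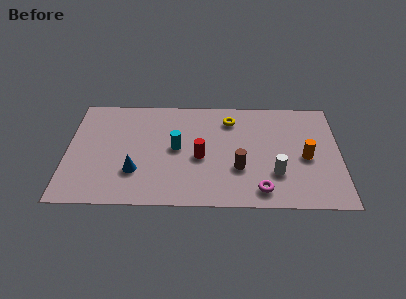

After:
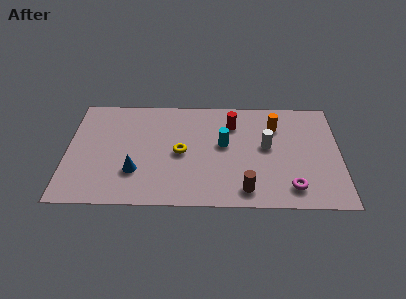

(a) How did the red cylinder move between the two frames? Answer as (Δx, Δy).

(1.5, 2.3)

The red cylinder was at about (6.2, 3.2) and moved to about (7.7, 5.5).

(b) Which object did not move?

the blue cone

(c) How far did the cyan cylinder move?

2.2

The cyan cylinder moved from about (5.1, 3.8) to (7.3, 4.1), a distance of √(2.2² + 0.3²) ≈ 2.2.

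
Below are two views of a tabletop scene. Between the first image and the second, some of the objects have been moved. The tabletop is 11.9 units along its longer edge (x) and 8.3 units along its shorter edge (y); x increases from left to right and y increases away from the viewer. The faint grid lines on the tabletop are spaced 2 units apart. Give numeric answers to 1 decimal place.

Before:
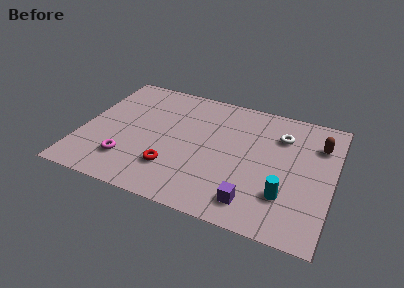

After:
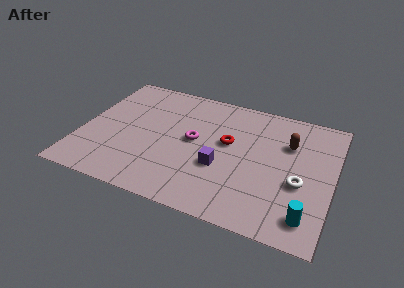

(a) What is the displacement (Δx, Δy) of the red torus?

(2.4, 2.6)

From the two frames, the red torus sits at roughly (4.5, 2.2) before and (6.9, 4.8) after.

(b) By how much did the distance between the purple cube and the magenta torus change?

-4.1

Before: roughly 6.0 units apart; after: 1.9. That's 4.1 units closer together.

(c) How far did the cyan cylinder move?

1.4

The cyan cylinder moved from about (9.8, 2.3) to (10.9, 1.4), a distance of √(1.1² + 0.9²) ≈ 1.4.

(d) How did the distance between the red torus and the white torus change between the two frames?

-2.4

The distance was about 6.2 in the first image and 3.8 in the second, so they moved 2.4 units closer together.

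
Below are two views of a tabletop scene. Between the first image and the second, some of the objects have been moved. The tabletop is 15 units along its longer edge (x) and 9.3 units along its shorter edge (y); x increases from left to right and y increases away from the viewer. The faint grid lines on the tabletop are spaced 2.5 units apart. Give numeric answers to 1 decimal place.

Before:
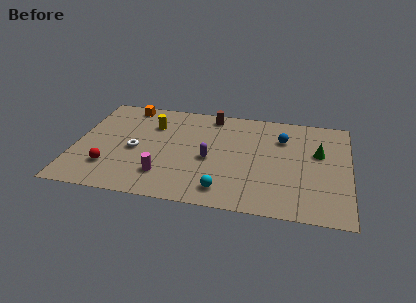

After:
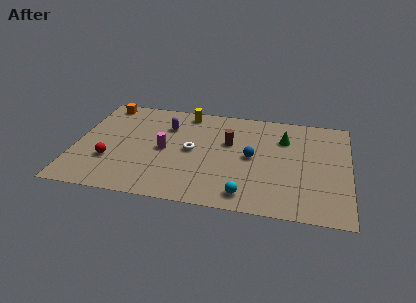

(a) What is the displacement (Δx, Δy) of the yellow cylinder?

(1.8, 1.5)

The yellow cylinder was at about (4.1, 6.7) and moved to about (5.9, 8.2).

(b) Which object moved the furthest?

the purple capsule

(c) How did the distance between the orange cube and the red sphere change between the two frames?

-0.6

They were about 5.9 units apart before and 5.3 after — 0.6 units closer together.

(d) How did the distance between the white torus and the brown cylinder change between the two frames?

-3.4

The distance was about 5.7 in the first image and 2.3 in the second, so they moved 3.4 units closer together.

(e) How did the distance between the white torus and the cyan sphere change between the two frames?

-1.1

The distance was about 5.7 in the first image and 4.6 in the second, so they moved 1.1 units closer together.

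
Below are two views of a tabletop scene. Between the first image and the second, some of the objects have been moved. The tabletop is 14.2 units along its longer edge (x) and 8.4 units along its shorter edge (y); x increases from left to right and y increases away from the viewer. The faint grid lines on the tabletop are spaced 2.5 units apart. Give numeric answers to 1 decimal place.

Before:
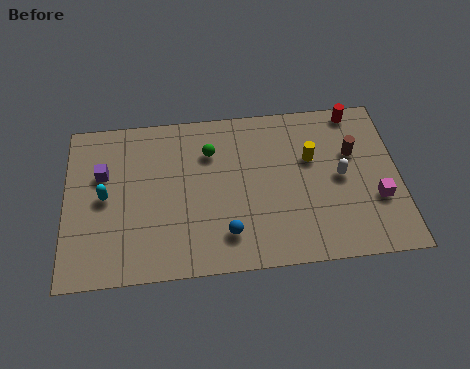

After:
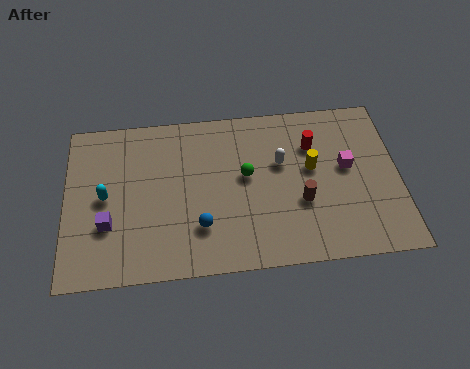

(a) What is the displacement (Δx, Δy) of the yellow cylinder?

(0.0, -0.5)

The yellow cylinder was at about (10.5, 5.3) and moved to about (10.5, 4.8).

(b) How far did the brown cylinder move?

3.3

The brown cylinder was near (12.3, 5.4) before and (10.0, 3.1) after, so it travelled √(2.3² + 2.3²) ≈ 3.3 units.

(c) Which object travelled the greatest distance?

the brown cylinder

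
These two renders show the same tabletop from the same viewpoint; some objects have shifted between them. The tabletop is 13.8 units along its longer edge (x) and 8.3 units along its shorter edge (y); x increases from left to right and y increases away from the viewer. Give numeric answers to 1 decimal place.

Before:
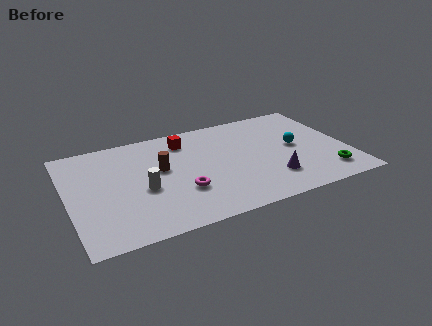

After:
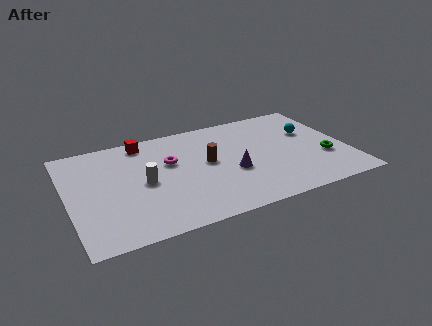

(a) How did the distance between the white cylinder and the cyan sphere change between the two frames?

+0.9

The distance was about 7.7 in the first image and 8.6 in the second, so they moved 0.9 units further apart.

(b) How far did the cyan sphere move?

1.3

The cyan sphere was near (11.3, 4.3) before and (12.2, 5.3) after, so it travelled √(0.9² + 1.0²) ≈ 1.3 units.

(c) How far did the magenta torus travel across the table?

2.5

From (5.4, 2.7) to (5.1, 5.2), the magenta torus covered √(0.3² + 2.5²) ≈ 2.5 units.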